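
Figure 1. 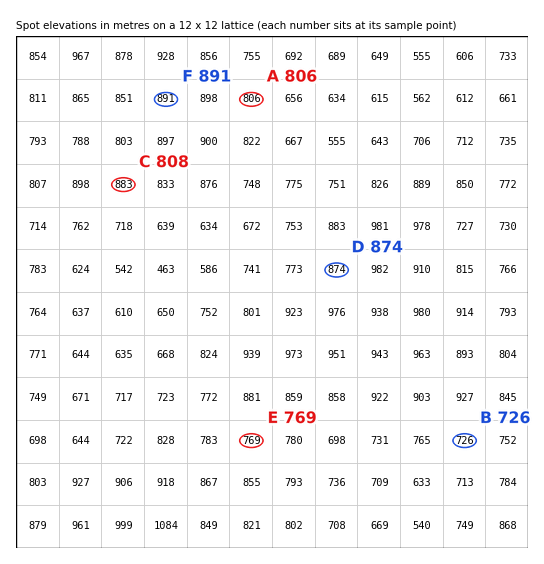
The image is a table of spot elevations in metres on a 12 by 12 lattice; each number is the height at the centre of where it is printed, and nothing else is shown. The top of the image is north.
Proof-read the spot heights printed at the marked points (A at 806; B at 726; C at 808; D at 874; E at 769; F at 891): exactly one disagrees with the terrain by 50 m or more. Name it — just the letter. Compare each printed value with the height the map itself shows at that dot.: C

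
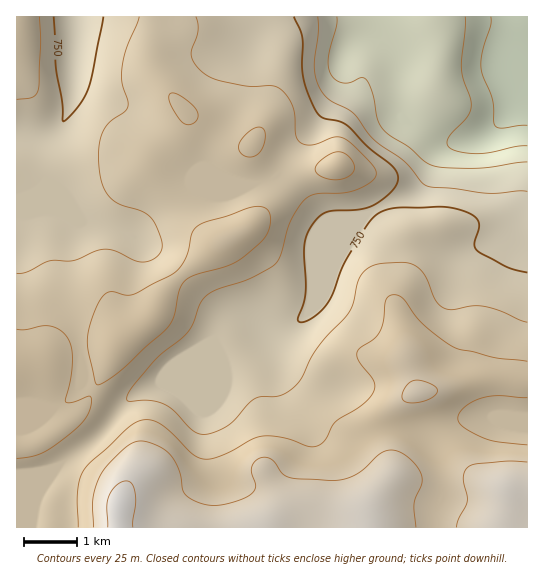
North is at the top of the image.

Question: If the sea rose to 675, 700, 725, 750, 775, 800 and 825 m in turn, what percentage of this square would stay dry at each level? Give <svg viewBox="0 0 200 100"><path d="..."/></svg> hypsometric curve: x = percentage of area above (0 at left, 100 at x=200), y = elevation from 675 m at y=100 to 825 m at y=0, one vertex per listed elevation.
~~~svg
<svg viewBox="0 0 200 100"><path d="M193 100l-12-17-4-16-13-17-49-17-60-16-37-17"/></svg>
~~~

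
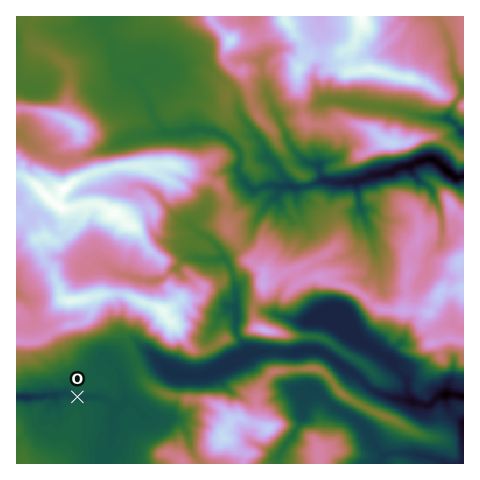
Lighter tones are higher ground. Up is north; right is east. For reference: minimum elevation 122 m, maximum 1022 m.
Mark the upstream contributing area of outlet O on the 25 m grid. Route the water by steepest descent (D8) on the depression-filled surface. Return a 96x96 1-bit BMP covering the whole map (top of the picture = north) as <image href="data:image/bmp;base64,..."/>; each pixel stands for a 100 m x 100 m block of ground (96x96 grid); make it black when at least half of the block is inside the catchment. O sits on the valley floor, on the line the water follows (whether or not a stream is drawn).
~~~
<image width="96" height="96" href="data:image/bmp;base64,Qk2+BAAAAAAAAD4AAAAoAAAAYAAAAGAAAAABAAEAAAAAAIAEAAATCwAAEwsAAAIAAAAAAAAA////AAAAAAAA//////+AAAAAAAAAf/////+AAAAAAAAAP/////+AAAAAAAAAH/////4AAAAAAAAAD/////wAAAAAAAAAD/////gAAAAAAAAAD/////AAAAAAAAAAD/////gAAAAAAAAAB/////wAAAAAAAAAB/////wAAAAAAAAAB/////gAAAAAAAAAB/////gAAAAAAAAAB////+AAAAAAAAAAB////4AAAAAAAAAAB///4AAAAAAAAAAAB//+AAAAAAAAAAAAB//4AAAAAAAAAAAAB//wAAAAAAAAAAAAD//gAAAAAAAAAAAAD//gAAAAAAAAAAAAH//AAAAAAAAAAAAAH//AAAAAAAAAAAAAH//AAAAAAAAAAAAAH/+AAAAAAAAAAAAAP/+AAAAAAAAAAAAAP/8AAAAAAAAAAAAAP/8AAAAAAAAAAAAAP/8AAAAAAAAAAAAAP/8AAAAAAAAAAAAAH/8AAAAAAAAAAAAAAf+AAAAAAAAAAAAAAP+AAAAAAAAAAAAAAP+AAAAAAAAAAAAAAP/AAAAAAAAAAAAAAP/AAAAAAAAAAAAAAP/AAAAAAAAAAAAAAB4AAAAAAAAAAAAAAAAAAAAAAAAAAAAAAAAAAAAAAAAAAAAAAAAAAAAAAAAAAAAAAAAAAAAAAAAAAAAAAAAAAAAAAAAAAAAAAAAAAAAAAAAAAAAAAAAAAAAAAAAAAAAAAAAAAAAAAAAAAAAAAAAAAAAAAAAAAAAAAAAAAAAAAAAAAAAAAAAAAAAAAAAAAAAAAAAAAAAAAAAAAAAAAAAAAAAAAAAAAAAAAAAAAAAAAAAAAAAAAAAAAAAAAAAAAAAAAAAAAAAAAAAAAAAAAAAAAAAAAAAAAAAAAAAAAAAAAAAAAAAAAAAAAAAAAAAAAAAAAAAAAAAAAAAAAAAAAAAAAAAAAAAAAAAAAAAAAAAAAAAAAAAAAAAAAAAAAAAAAAAAAAAAAAAAAAAAAAAAAAAAAAAAAAAAAAAAAAAAAAAAAAAAAAAAAAAAAAAAAAAAAAAAAAAAAAAAAAAAAAAAAAAAAAAAAAAAAAAAAAAAAAAAAAAAAAAAAAAAAAAAAAAAAAAAAAAAAAAAAAAAAAAAAAAAAAAAAAAAAAAAAAAAAAAAAAAAAAAAAAAAAAAAAAAAAAAAAAAAAAAAAAAAAAAAAAAAAAAAAAAAAAAAAAAAAAAAAAAAAAAAAAAAAAAAAAAAAAAAAAAAAAAAAAAAAAAAAAAAAAAAAAAAAAAAAAAAAAAAAAAAAAAAAAAAAAAAAAAAAAAAAAAAAAAAAAAAAAAAAAAAAAAAAAAAAAAAAAAAAAAAAAAAAAAAAAAAAAAAAAAAAAAAAAAAAAAAAAAAAAAAAAAAAAAAAAAAAAAAAAAAAAAAAAAAAAAAAAAAAAAAAAAAAAAAAAAAAAAAAAAAAAAAAAAAAAAAAAAAAAAAAAAAAAAAAAAAAAAAAAAAAAAAAAAAAAAAAAAAAAAAAAAAAAAAAAAAAAAAAAAAAAAAAAAAAAAAAAAAAAAAAAAAAAAAAAAAAAA="/>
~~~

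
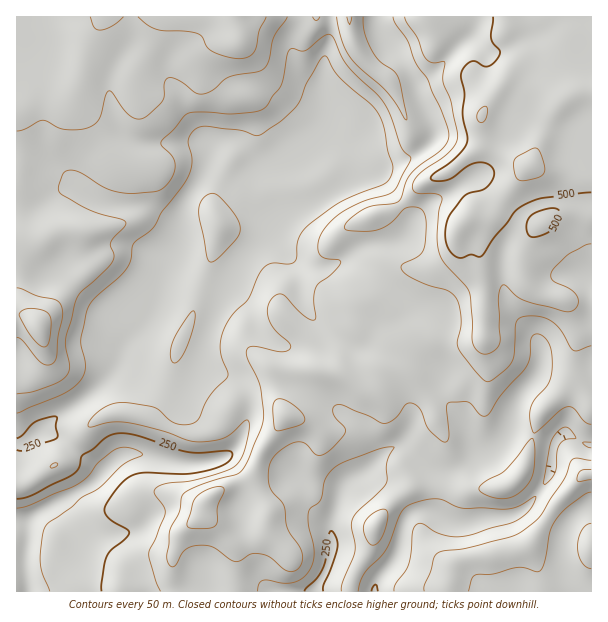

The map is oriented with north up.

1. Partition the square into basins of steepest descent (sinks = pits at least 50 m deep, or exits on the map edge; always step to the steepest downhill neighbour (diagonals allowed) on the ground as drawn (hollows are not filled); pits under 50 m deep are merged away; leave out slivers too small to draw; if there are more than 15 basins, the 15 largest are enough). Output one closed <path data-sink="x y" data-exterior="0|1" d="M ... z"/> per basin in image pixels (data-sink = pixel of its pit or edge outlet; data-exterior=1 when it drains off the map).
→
<path data-sink="27 591" data-exterior="1" d="M591 16l-575 1 1 575 217 0 1-44-11-12 7 5 9 0 20-6 5-4 1-22-10-24-2-15 10-23 20-30 0-4-6-11-2-25-4-6 66 1 22 14 8 2 5-5 3-9 16-12 6-14 19-16 11 0 7 5 18 5 18 0 11-4 2-2 0-51-4-18 0-30-5-12-7-7 21-2 35-44 0 19 17 33-12 13-6 15 1 26 4 6 9 8 11 4 13 2 9 7 8 22 0 11-4 15 0 21 15 28 3 2z"/><path data-sink="314 591" data-exterior="1" d="M524 172l-35 44-21 2 7 7 5 12 0 30 4 18 0 51-2 2-11 4-18 0-18-5-7-5-11 0-19 16-6 14-16 12-3 9-5 5-8-2-22-14-45-2-19 2 3 24 3 11 4 6 0 4-20 30-10 23 2 15 10 24-1 22-10 5-25 6 5 6-1 31 2 13 114 0 4-16 18-30 4-22 10-15 24-21-8-18 1-6 31-33 3-9 14 31 23 34 26 1 9-2 9-9 8-15 8-30 8-22 22-20 8-12 2-25 4-15 0-11-8-22-9-7-13-2-11-4-9-8-4-6-1-26 6-15 12-13-17-33z"/><path data-sink="375 591" data-exterior="1" d="M575 374l-11 16-22 20-8 22-11 38-5 7-12 10-32 0-23-34-14-31-3 9-31 33-1 6 8 18-24 21-10 15-4 22-18 30-4 15 96 1 5-25 5-5 20-6 13 0 21-4 18-6 28-42 28-29 8-1 0-69z"/>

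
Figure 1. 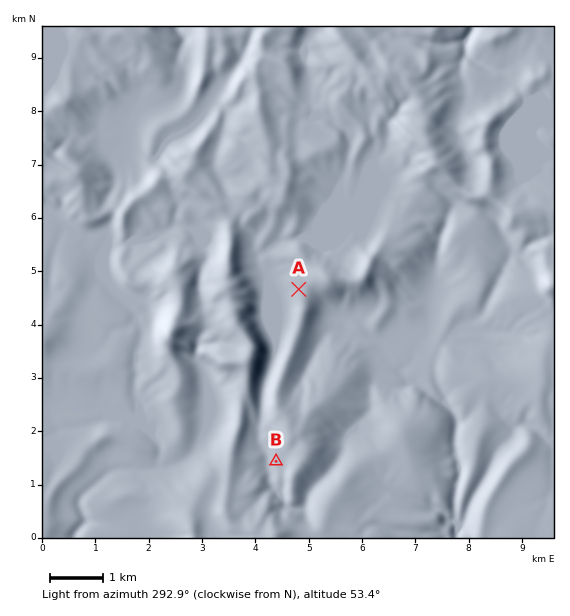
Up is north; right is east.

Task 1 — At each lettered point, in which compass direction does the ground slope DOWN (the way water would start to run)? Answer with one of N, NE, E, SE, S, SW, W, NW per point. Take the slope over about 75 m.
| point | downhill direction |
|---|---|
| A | W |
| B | W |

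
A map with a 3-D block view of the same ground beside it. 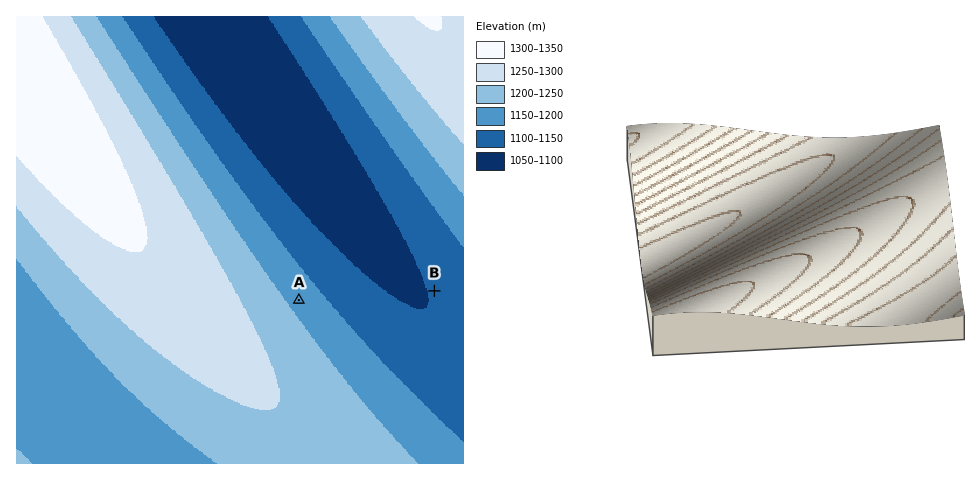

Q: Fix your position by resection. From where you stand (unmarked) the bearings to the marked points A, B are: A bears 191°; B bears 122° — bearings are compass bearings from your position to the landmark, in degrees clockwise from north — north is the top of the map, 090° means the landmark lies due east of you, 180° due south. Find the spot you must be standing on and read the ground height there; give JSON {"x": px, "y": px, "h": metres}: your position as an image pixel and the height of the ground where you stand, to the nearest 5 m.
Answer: {"x": 315, "y": 216, "h": 1095}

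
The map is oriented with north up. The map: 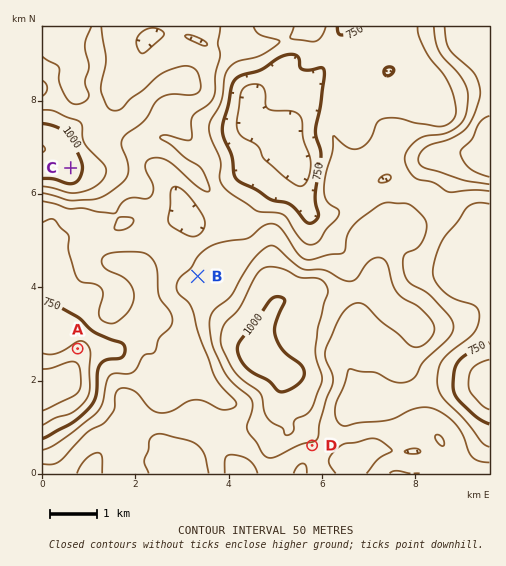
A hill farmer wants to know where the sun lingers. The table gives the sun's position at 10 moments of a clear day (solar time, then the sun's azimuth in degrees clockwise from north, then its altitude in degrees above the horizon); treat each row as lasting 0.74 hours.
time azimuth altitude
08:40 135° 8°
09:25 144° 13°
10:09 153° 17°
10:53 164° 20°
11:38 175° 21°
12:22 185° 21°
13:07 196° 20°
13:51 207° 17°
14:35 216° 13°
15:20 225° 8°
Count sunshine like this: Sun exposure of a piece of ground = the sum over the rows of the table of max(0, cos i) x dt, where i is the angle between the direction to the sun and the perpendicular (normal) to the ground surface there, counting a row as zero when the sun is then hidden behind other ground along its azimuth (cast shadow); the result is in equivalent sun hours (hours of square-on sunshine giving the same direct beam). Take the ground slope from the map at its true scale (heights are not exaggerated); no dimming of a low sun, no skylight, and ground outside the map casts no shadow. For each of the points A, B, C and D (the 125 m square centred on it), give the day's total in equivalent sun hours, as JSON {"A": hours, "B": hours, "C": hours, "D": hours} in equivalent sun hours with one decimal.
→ {"A": 2.6, "B": 1.7, "C": 2.3, "D": 2.7}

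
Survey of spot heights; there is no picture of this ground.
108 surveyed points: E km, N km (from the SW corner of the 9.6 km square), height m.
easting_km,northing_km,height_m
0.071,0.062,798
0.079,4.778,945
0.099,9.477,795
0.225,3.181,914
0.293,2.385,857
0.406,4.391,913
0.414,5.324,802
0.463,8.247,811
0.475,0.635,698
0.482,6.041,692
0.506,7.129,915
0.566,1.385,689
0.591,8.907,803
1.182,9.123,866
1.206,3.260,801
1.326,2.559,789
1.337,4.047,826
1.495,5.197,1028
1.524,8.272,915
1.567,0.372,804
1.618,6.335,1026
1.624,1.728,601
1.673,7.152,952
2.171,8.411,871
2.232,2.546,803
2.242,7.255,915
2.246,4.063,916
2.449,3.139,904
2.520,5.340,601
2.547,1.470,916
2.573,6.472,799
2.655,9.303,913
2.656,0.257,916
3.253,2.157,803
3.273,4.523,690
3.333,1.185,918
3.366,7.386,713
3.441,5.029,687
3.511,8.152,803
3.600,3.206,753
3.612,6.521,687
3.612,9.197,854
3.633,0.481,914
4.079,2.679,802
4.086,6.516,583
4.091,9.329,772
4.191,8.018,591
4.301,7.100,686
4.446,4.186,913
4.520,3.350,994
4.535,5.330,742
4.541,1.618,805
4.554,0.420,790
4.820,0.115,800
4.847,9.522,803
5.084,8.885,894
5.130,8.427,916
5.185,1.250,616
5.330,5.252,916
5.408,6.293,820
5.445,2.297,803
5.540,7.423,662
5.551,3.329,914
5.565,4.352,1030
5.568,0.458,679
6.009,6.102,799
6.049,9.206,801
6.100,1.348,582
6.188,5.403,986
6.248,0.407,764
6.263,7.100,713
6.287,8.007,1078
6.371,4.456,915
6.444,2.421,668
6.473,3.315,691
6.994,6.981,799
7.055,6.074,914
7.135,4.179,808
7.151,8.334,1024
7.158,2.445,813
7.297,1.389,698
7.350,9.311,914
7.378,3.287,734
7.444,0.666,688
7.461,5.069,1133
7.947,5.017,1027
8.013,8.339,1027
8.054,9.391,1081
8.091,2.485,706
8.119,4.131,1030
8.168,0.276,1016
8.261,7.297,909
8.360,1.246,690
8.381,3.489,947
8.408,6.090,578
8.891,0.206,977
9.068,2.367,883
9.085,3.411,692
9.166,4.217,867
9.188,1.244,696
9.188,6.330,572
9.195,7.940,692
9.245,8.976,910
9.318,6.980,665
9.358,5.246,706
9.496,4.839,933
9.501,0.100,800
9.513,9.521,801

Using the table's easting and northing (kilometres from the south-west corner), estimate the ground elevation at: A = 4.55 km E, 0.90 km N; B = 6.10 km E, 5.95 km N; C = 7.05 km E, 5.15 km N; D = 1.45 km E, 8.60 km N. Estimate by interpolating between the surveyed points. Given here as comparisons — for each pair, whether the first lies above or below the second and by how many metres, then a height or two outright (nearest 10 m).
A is below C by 260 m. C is above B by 240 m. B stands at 800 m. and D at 920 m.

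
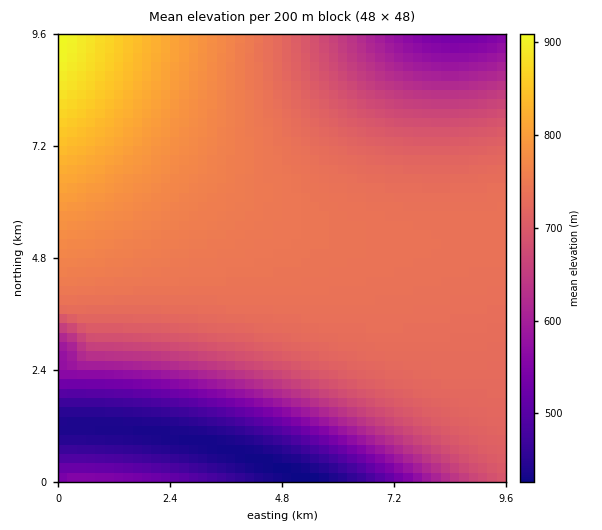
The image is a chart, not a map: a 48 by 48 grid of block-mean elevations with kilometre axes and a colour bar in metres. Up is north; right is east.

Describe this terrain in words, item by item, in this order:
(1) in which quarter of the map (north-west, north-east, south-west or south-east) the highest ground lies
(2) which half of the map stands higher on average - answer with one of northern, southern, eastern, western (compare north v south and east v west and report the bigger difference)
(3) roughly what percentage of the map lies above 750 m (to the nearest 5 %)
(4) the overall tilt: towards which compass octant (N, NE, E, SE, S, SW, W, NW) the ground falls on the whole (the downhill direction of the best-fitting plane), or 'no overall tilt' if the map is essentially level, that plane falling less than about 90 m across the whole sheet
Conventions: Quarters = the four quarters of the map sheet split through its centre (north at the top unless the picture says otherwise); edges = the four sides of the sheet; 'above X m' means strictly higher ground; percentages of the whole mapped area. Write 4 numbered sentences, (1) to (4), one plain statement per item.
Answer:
(1) Look to the north-west quarter for the highest ground.
(2) The northern half stands higher on average than the southern half.
(3) Roughly 20 % of the ground is higher than 750 m.
(4) On the whole the ground falls towards the south.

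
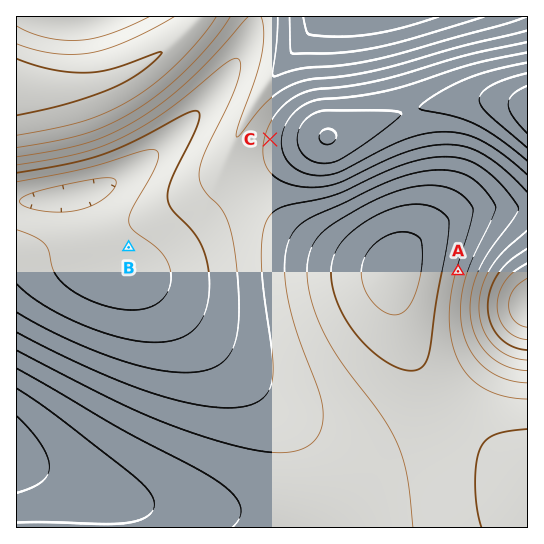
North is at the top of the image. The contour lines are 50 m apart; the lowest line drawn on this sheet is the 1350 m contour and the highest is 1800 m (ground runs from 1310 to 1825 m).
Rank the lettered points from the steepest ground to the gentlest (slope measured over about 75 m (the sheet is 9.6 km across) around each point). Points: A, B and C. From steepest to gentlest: A C B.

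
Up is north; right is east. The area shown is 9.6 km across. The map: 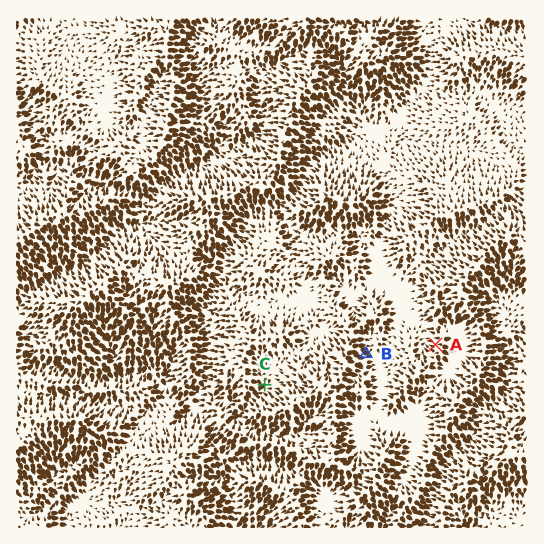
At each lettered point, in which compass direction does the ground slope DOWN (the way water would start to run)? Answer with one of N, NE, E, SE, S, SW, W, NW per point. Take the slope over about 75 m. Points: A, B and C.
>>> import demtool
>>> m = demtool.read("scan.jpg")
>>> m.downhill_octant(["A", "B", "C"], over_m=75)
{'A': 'W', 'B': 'E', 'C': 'SW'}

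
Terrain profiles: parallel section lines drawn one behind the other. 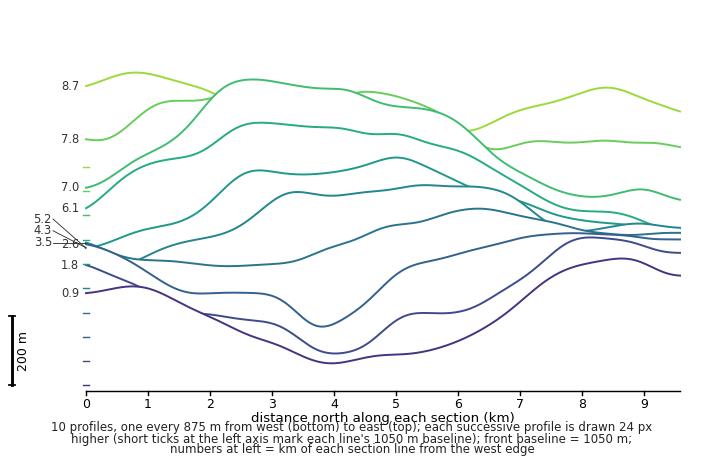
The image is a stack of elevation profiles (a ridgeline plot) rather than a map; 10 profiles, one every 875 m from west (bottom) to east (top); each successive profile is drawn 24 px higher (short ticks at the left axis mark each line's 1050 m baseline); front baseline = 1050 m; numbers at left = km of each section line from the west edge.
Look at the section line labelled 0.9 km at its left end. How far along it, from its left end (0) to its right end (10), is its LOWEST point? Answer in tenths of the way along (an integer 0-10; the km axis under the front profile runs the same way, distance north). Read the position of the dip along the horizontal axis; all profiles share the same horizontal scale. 4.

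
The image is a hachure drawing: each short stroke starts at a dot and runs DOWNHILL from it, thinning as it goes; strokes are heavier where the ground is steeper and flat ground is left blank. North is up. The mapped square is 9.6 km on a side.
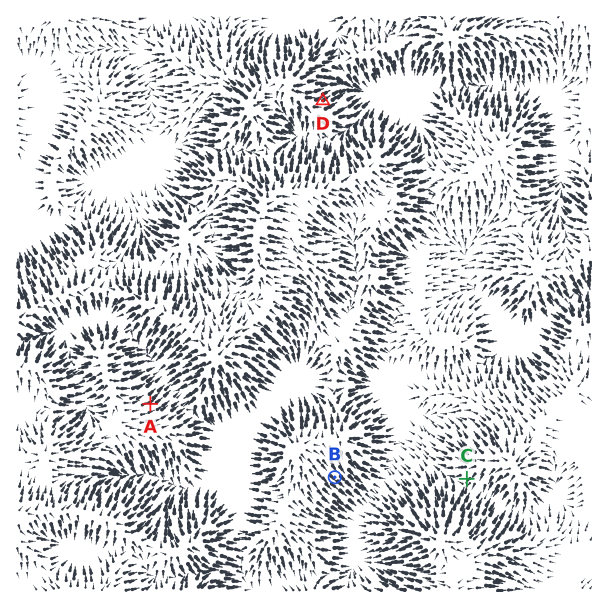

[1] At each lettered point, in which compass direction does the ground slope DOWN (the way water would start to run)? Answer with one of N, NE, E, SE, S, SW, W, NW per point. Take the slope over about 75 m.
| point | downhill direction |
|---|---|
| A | NE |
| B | SE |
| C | SW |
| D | NE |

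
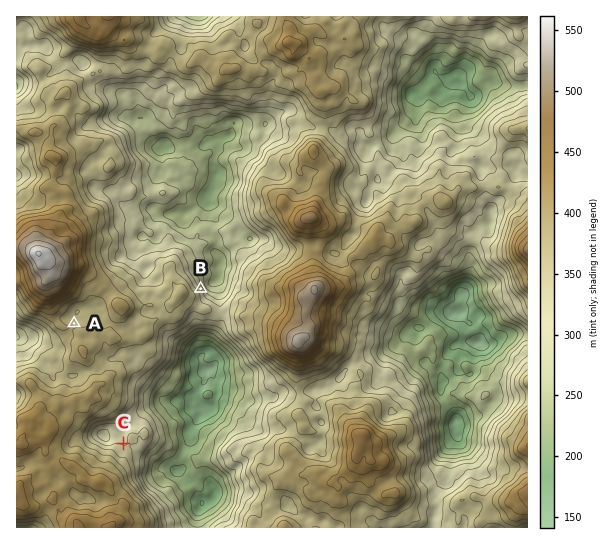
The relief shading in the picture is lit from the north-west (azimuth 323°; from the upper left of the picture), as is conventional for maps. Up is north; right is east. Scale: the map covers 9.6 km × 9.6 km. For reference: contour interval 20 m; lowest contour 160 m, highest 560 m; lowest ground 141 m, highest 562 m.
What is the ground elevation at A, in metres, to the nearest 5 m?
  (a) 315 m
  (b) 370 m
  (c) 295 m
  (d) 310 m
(b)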